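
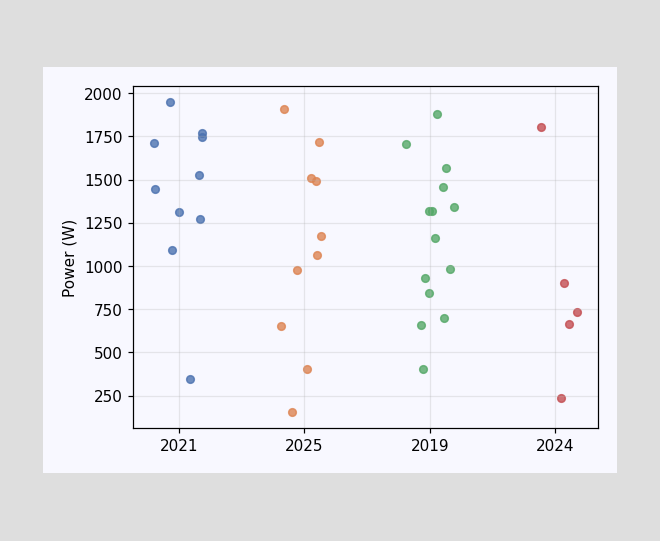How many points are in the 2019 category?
Counting the markers in the 2019 column gives 14.

14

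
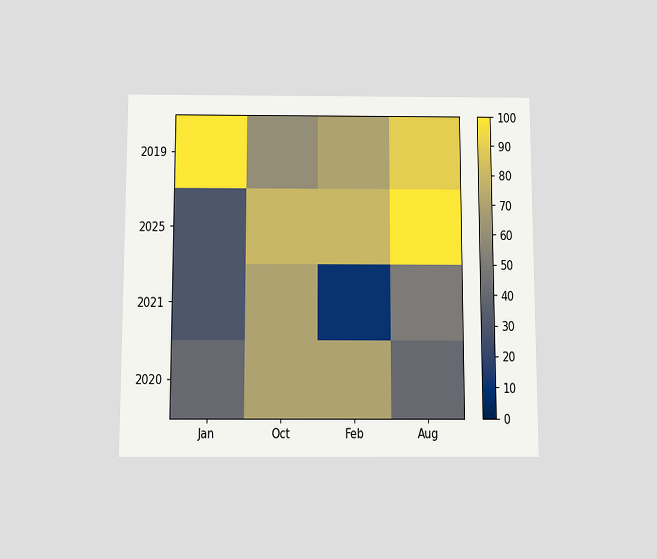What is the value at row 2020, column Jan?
The chart is viewed slightly from below. Matching cell (2020, Jan) against the colorbar gives 40.

40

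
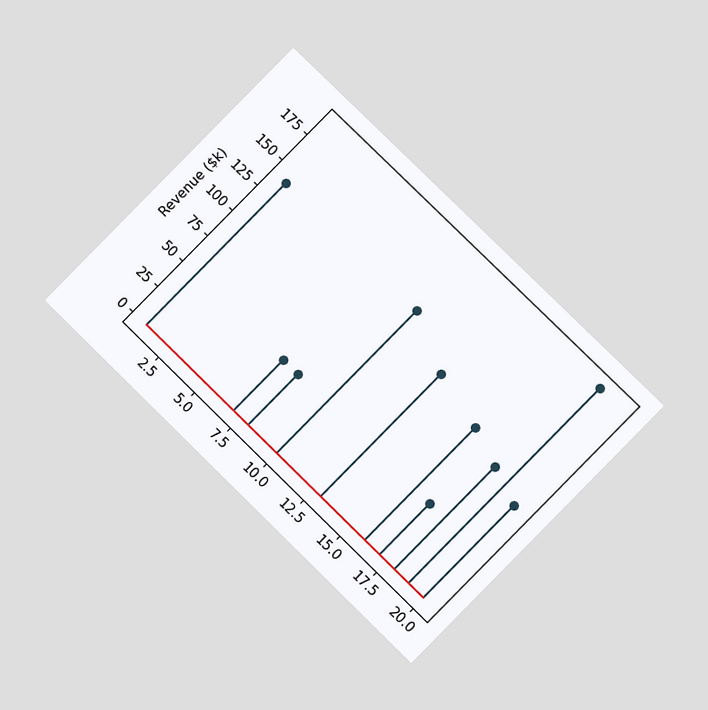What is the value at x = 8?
$50k

The chart is tilted about 44° clockwise and viewed at a slight angle. The stem at x=8 reaches $50k.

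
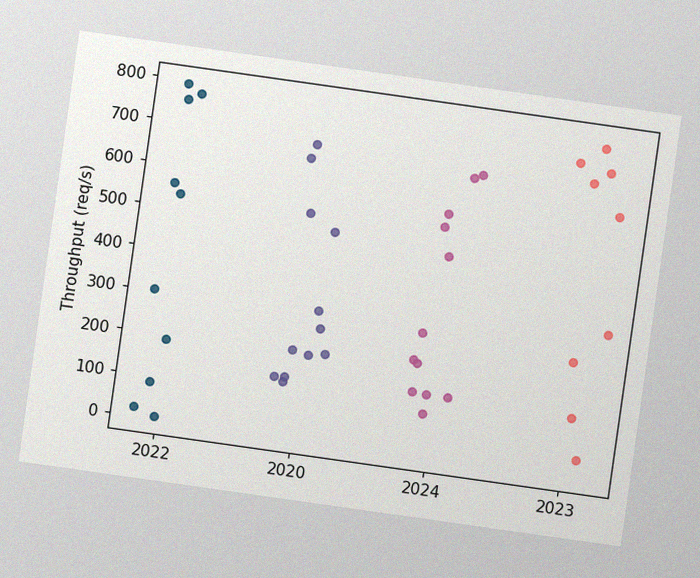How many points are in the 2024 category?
The chart is tilted about 8° clockwise, with some photo noise. Counting the markers in the 2024 column gives 12.

12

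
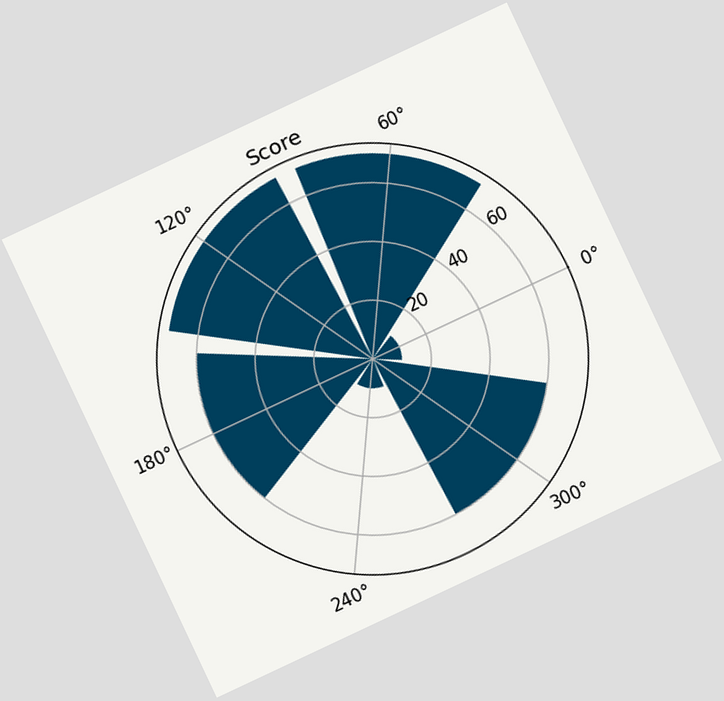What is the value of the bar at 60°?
70

The chart is tilted about 25° counter-clockwise. The bar at 60° reaches 70 on the radial axis.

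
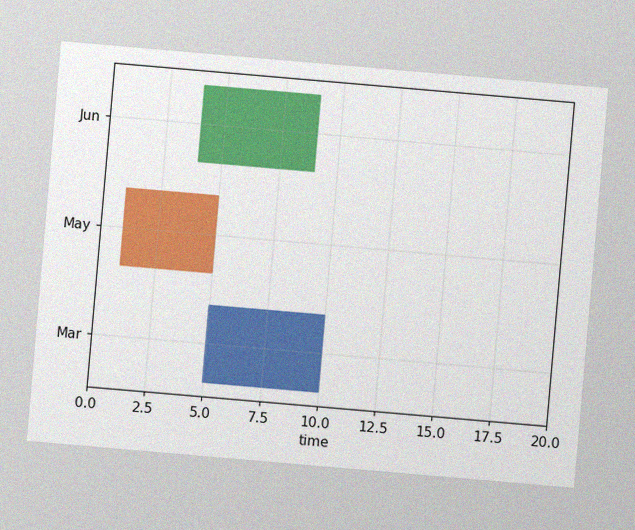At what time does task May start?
The chart is tilted about 5° clockwise, with some photo noise. The May bar begins at t=1.

1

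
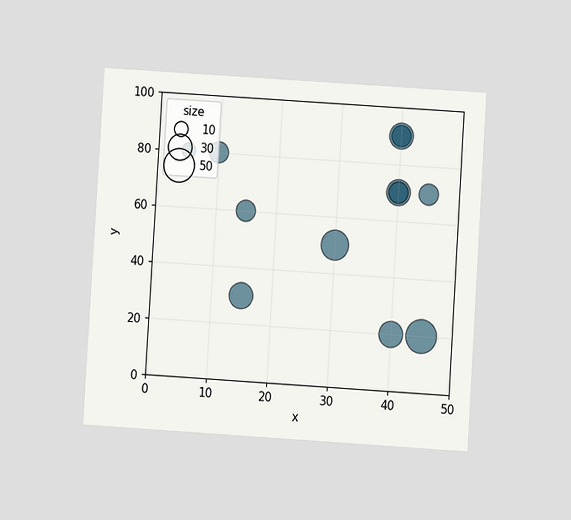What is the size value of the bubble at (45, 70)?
20

The chart is tilted about 4° clockwise and viewed at a slight angle. Matching the bubble at (45, 70) against the size legend gives 20.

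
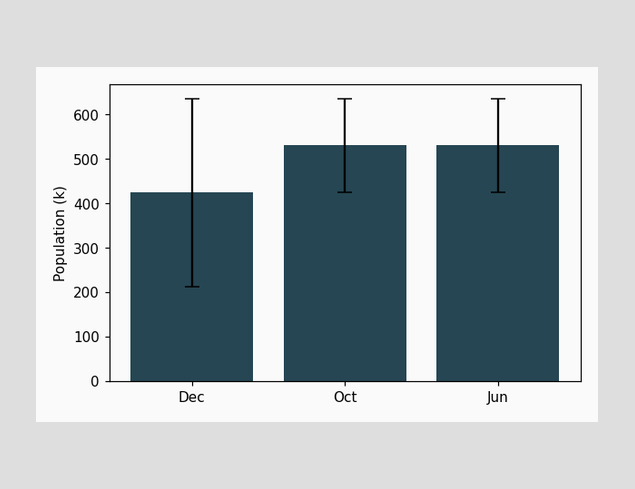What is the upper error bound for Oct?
The Oct bar's upper whisker reaches 636k.

636k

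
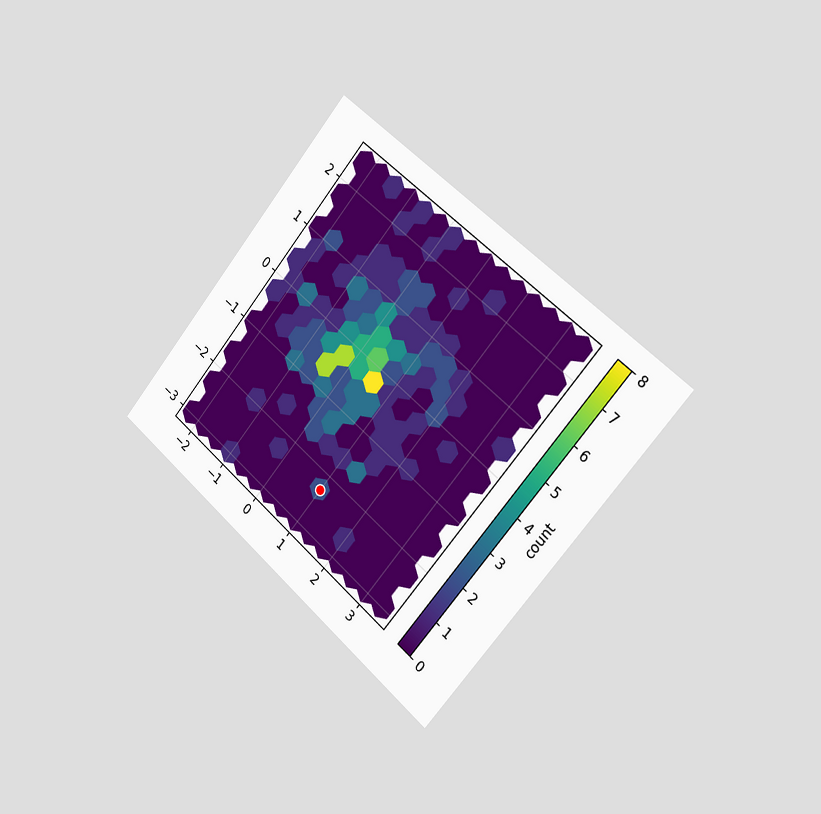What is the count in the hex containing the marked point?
2

The chart is tilted about 40° clockwise and viewed slightly from the right. The marked hex reads 2 on the colorbar.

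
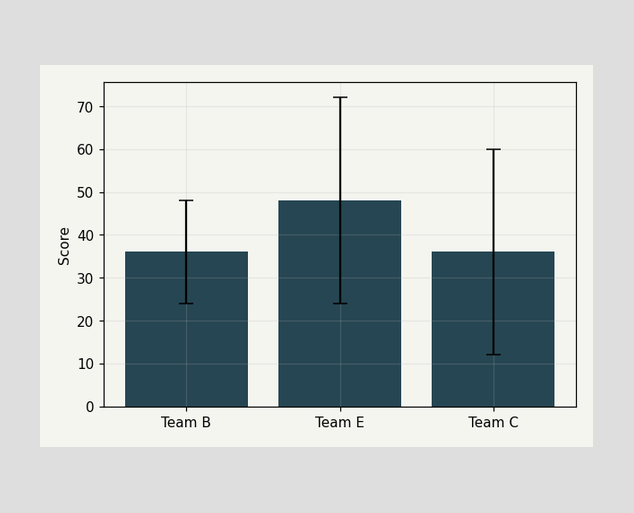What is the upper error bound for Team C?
The Team C bar's upper whisker reaches 60.

60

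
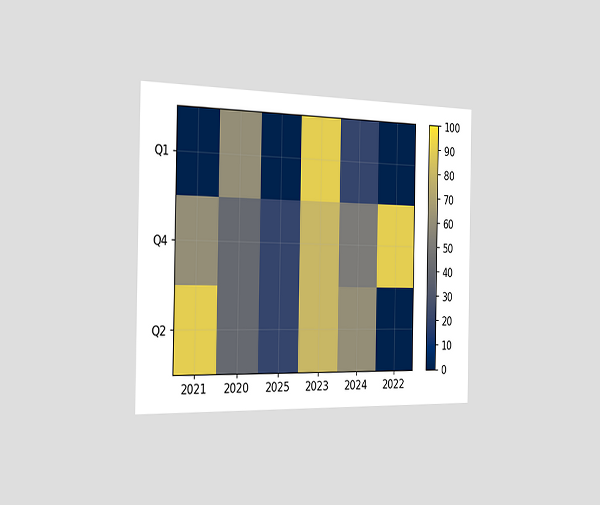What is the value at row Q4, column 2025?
20

The chart is viewed slightly from the left. Matching cell (Q4, 2025) against the colorbar gives 20.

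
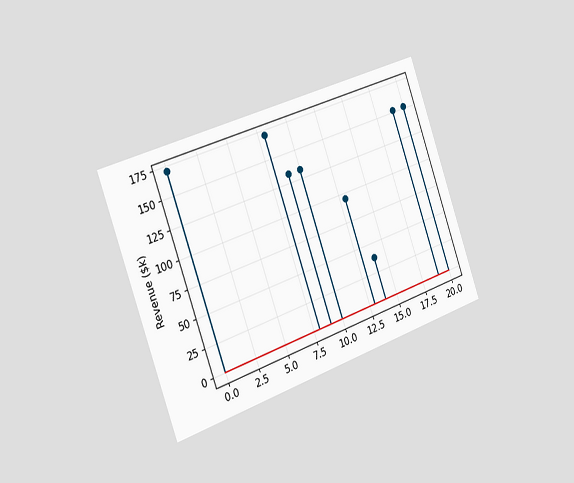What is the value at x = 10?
The chart is tilted about 19° counter-clockwise and viewed slightly from the left. The stem at x=10 reaches $133k.

$133k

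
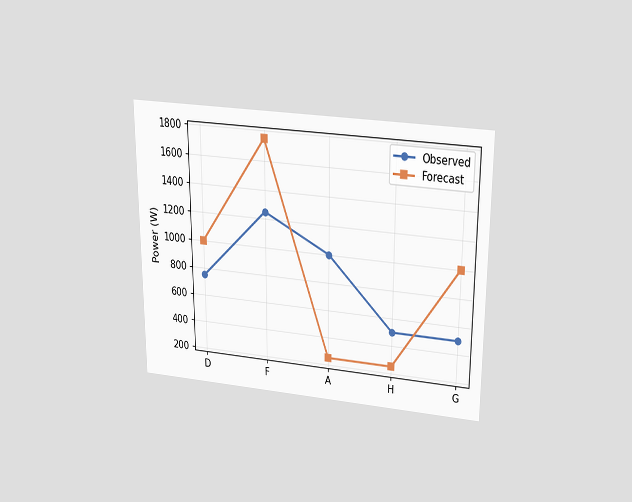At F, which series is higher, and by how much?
The chart is viewed slightly from above. At F, Forecast sits above the other line by 500W.

Forecast, by 500W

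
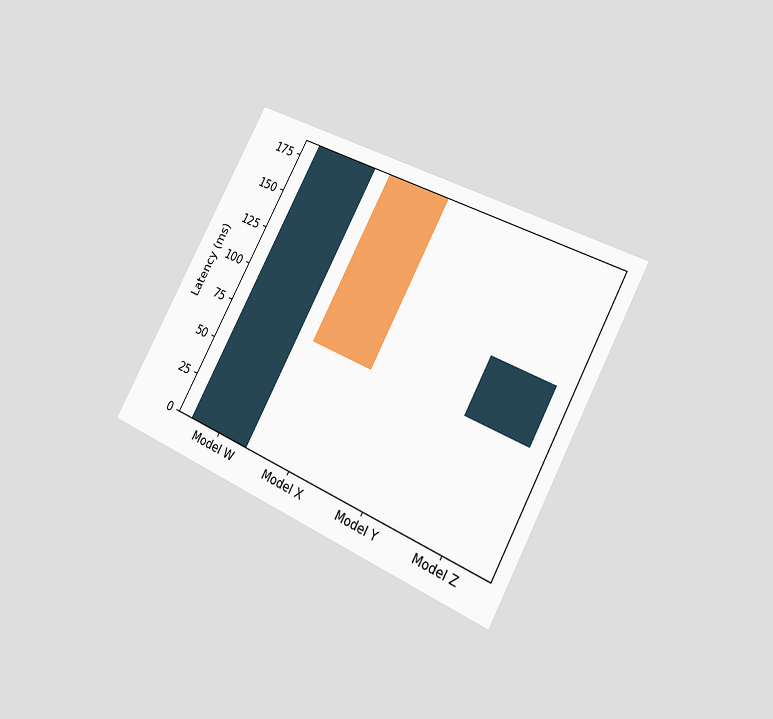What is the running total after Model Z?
111ms

The chart is tilted about 28° clockwise and viewed slightly from the right. After Model Z the running total reaches 111ms.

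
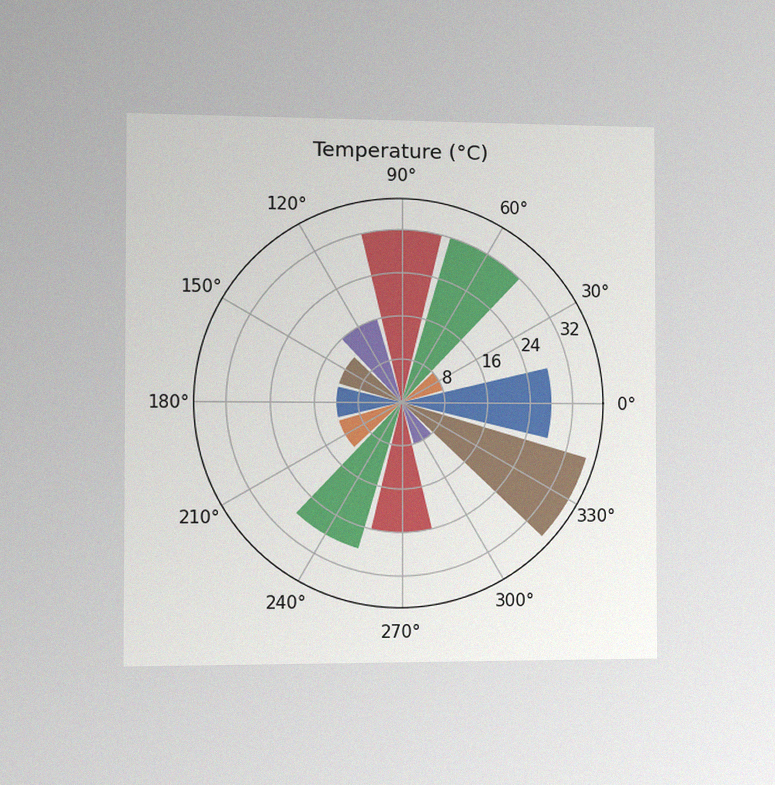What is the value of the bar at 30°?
8°C

The chart is viewed slightly from the left, with some photo noise. The bar at 30° reaches 8°C on the radial axis.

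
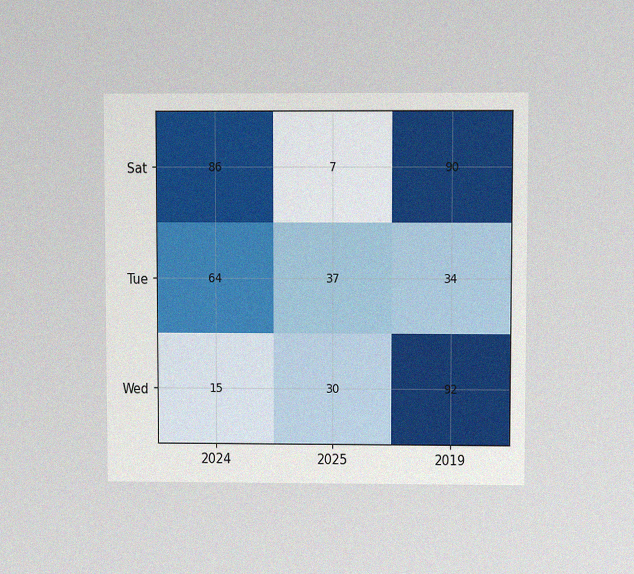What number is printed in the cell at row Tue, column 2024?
64

The chart is viewed at a slight angle, with some photo noise. The (Tue, 2024) cell reads 64.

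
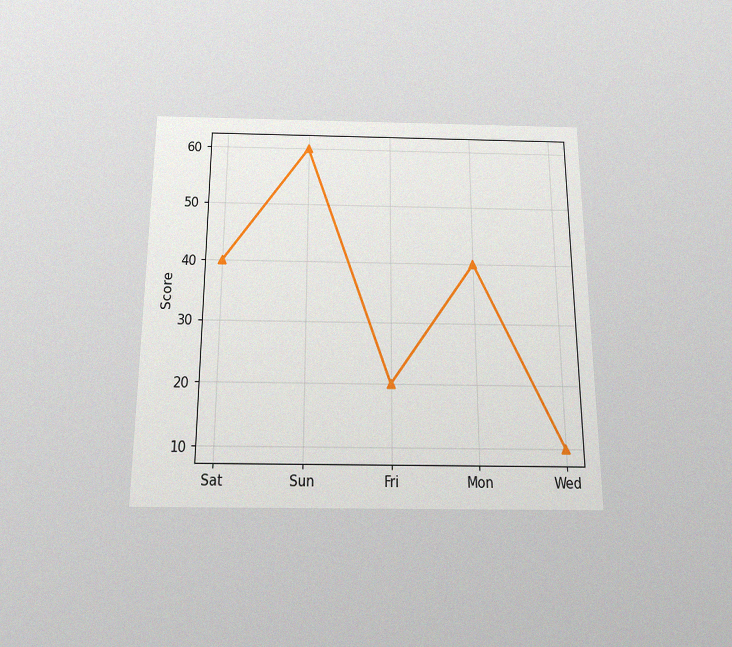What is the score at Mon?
The chart is viewed slightly from below, with some photo noise. At Mon, the line is at 40.

40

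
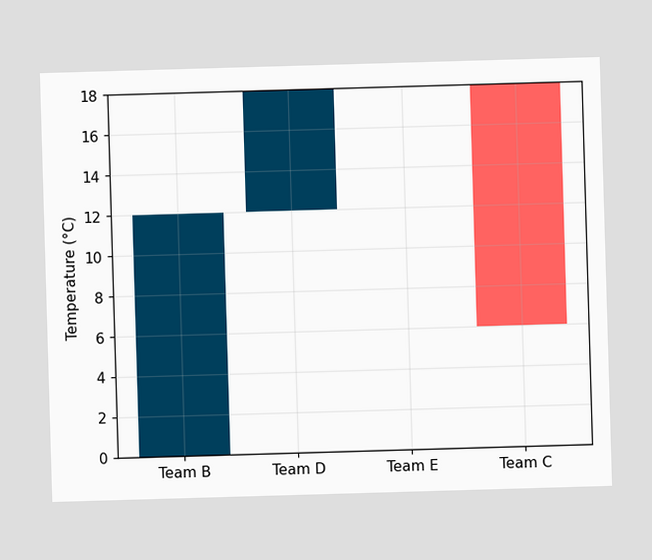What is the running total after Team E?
18°C

After Team E the running total reaches 18°C.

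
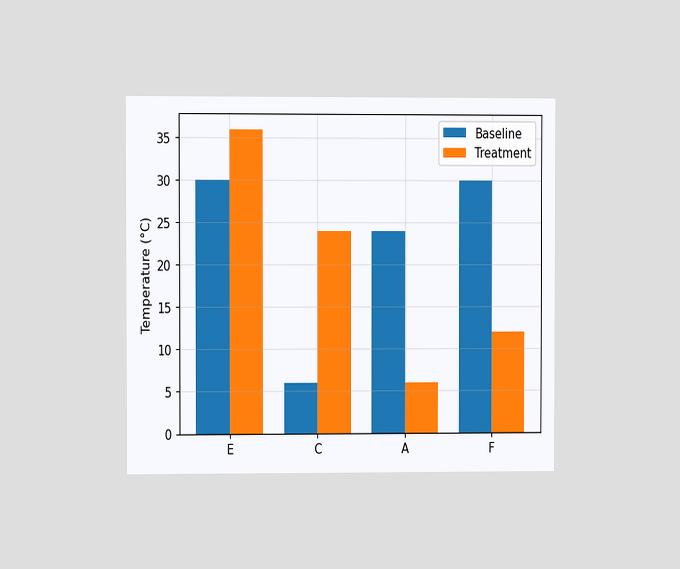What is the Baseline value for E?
The chart is viewed at a slight angle. The Baseline bar at E reaches 30°C on the y-axis.

30°C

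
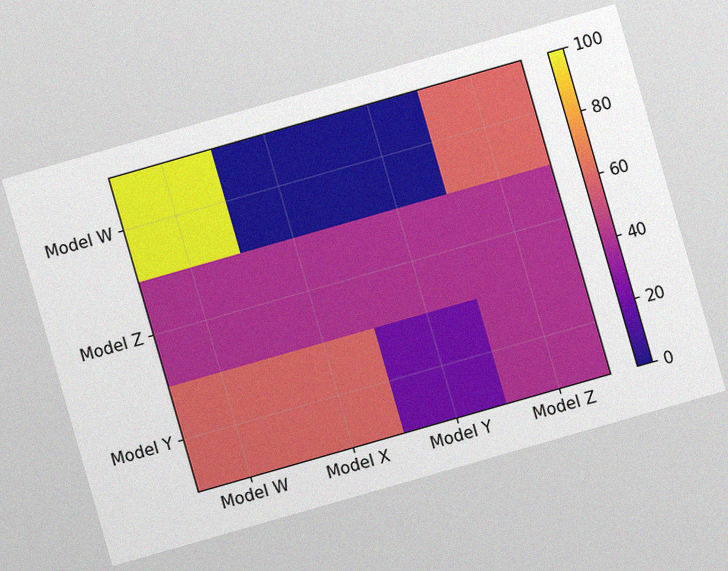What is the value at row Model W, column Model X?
0

The chart is tilted about 16° counter-clockwise, with some photo noise. Matching cell (Model W, Model X) against the colorbar gives 0.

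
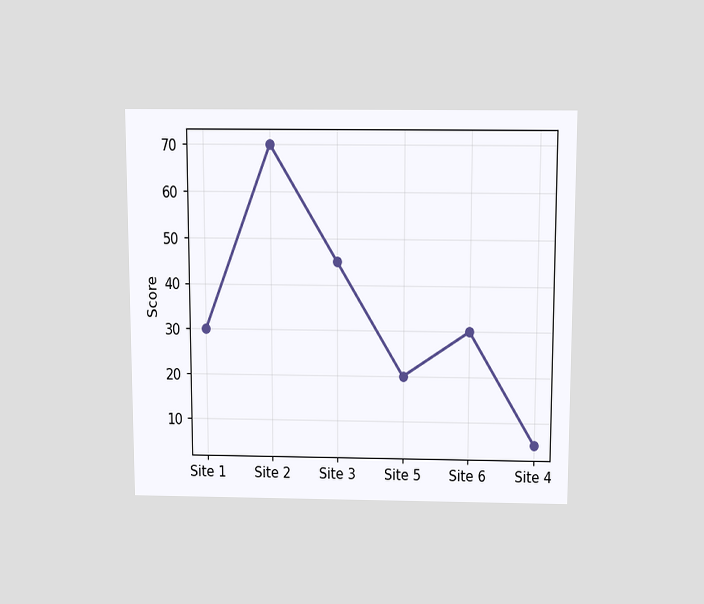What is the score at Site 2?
70

The chart is viewed slightly from above. At Site 2, the line is at 70.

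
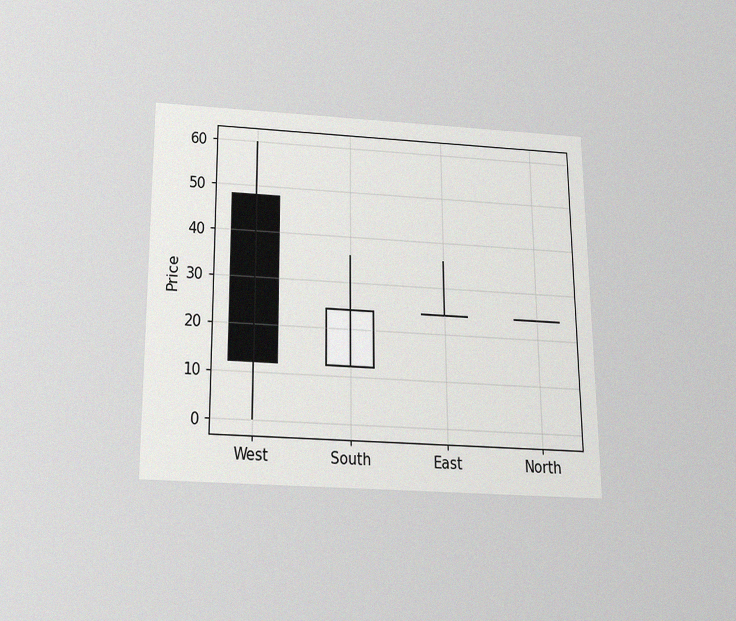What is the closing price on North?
24

The chart is viewed slightly from below, with some photo noise. The North candle closes at 24.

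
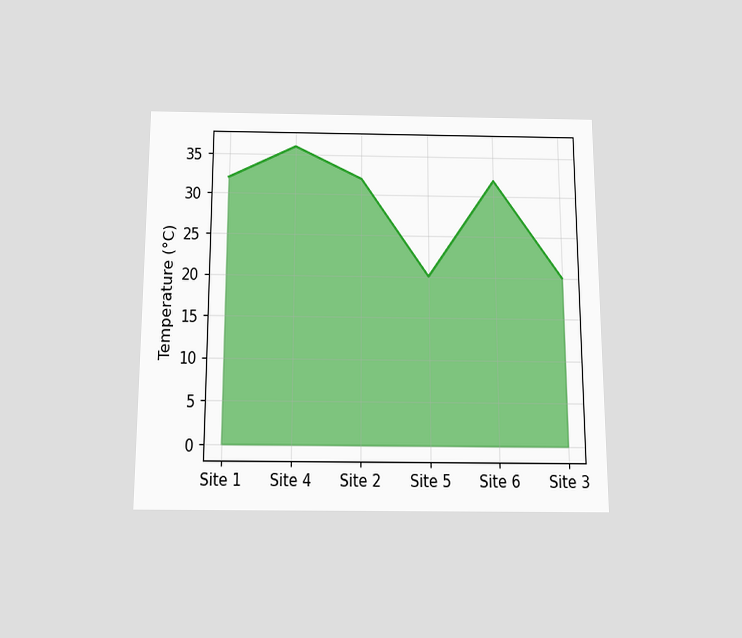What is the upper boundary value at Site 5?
20°C

The chart is viewed slightly from below. At Site 5 the upper boundary is at 20°C.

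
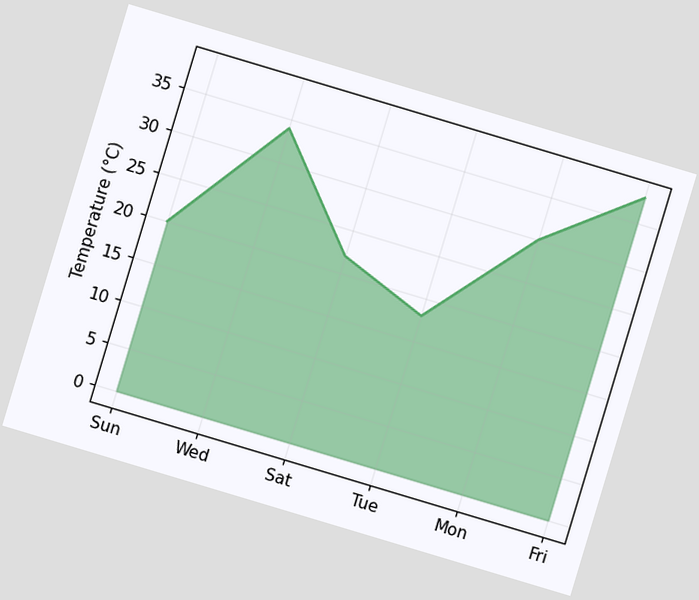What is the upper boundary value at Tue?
The chart is tilted about 17° clockwise. At Tue the upper boundary is at 18°C.

18°C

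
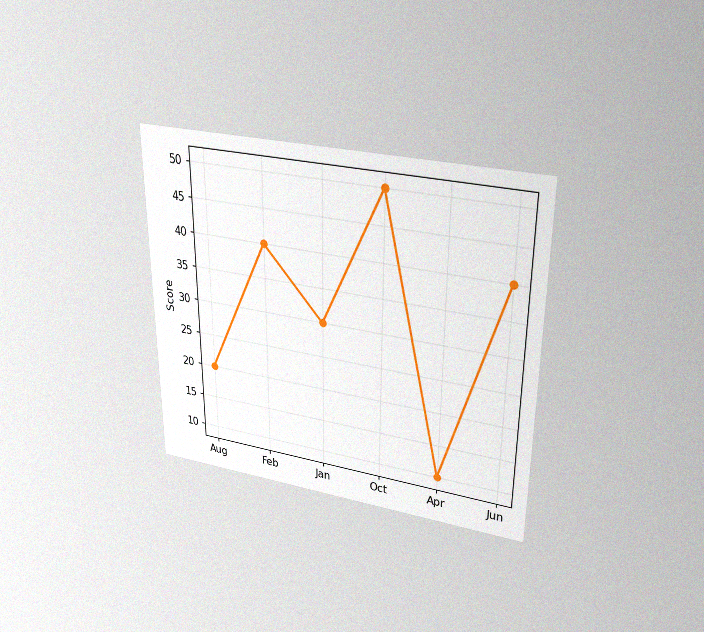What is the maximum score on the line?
The chart is viewed slightly from above, with some photo noise. The highest point is at Oct, and reading across to the y-axis gives 50.

50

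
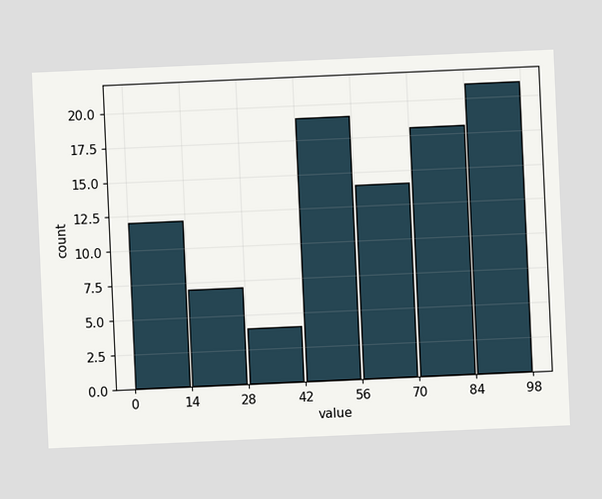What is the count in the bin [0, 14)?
12

The chart is tilted about 3° counter-clockwise. The [0, 14) bin has height 12.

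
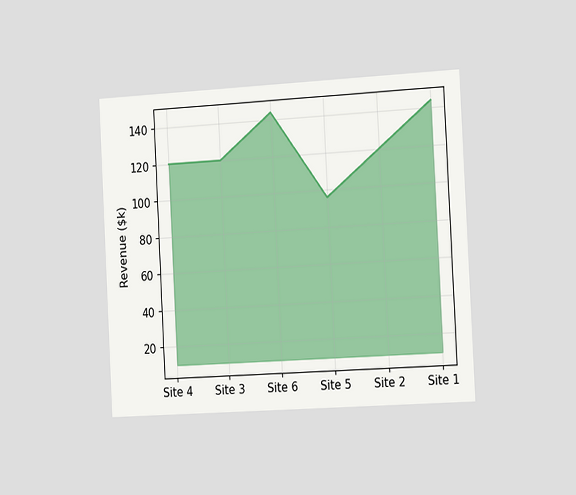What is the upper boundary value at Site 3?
$120k

The chart is tilted about 3° counter-clockwise and viewed slightly from the right. At Site 3 the upper boundary is at $120k.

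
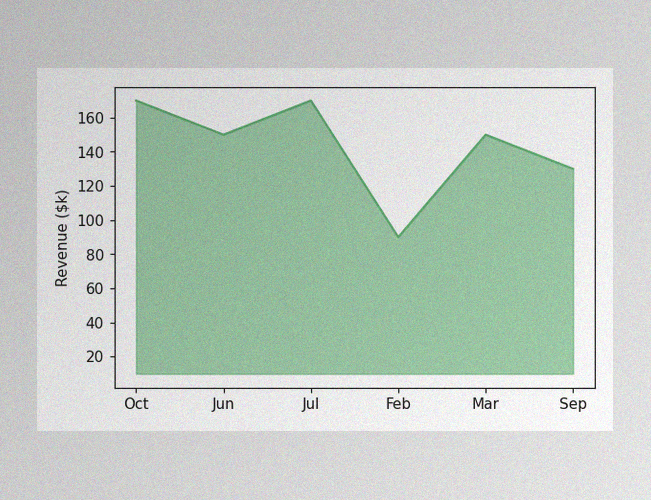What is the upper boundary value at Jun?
$150k

The image has some photo noise and uneven lighting. At Jun the upper boundary is at $150k.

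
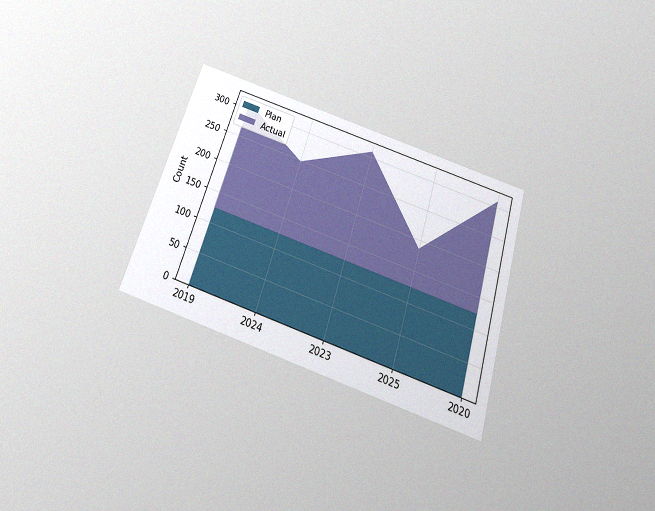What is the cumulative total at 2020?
The chart is tilted about 17° clockwise and viewed slightly from below, with some photo noise. The stacked total at 2020 reaches 310.

310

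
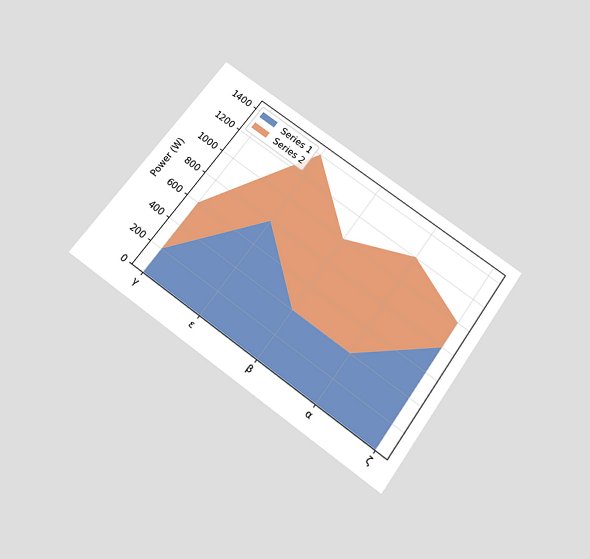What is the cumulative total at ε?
1400W

The chart is tilted about 36° clockwise and viewed slightly from below. The stacked total at ε reaches 1400W.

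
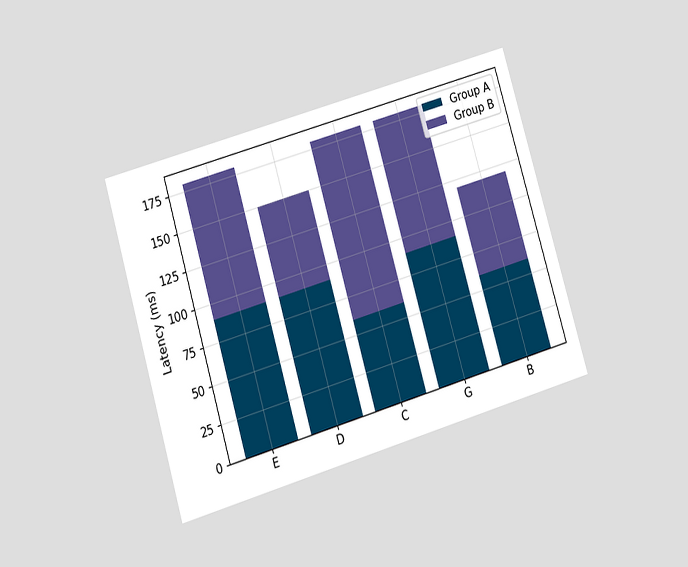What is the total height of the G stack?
The chart is tilted about 16° counter-clockwise and viewed at a slight angle. The G stack's top reaches 180ms on the y-axis.

180ms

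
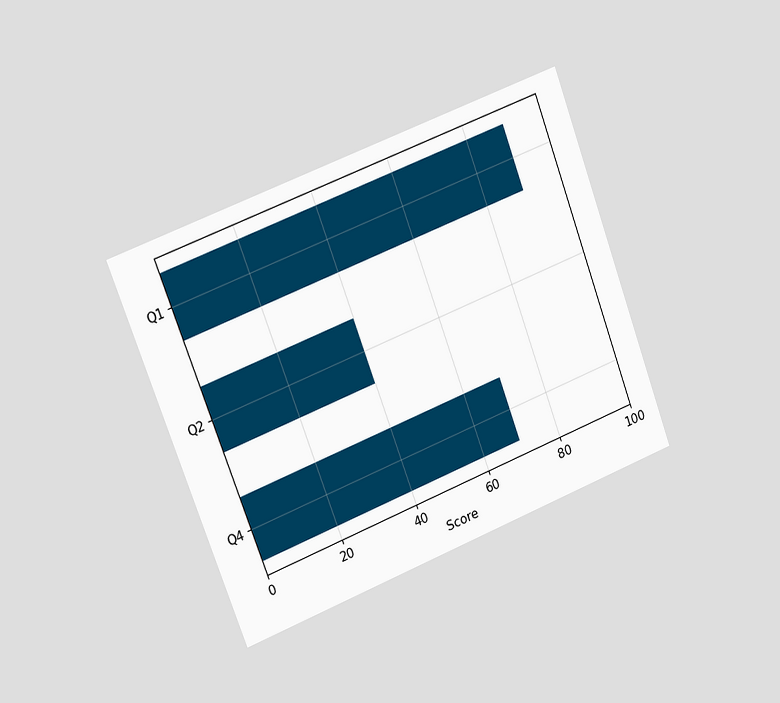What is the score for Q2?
The chart is tilted about 20° counter-clockwise and viewed slightly from the left. Reading along the chart's x-axis, the Q2 bar reaches 40.

40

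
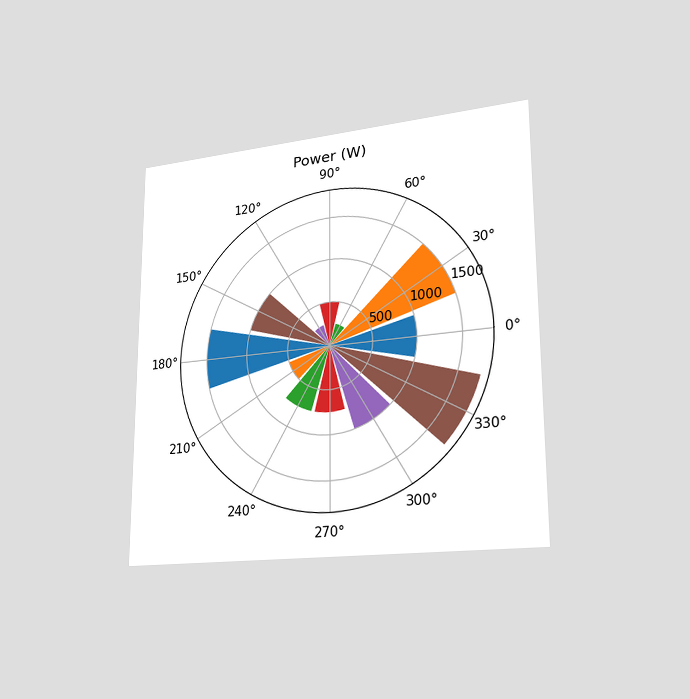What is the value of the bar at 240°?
750W

The chart is viewed slightly from the right. The bar at 240° reaches 750W on the radial axis.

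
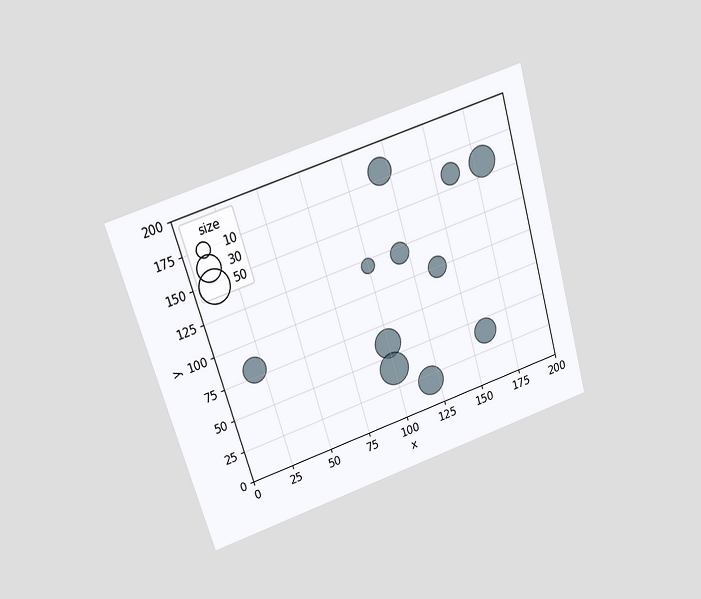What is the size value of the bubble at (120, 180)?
30

The chart is tilted about 17° counter-clockwise and viewed slightly from above. Matching the bubble at (120, 180) against the size legend gives 30.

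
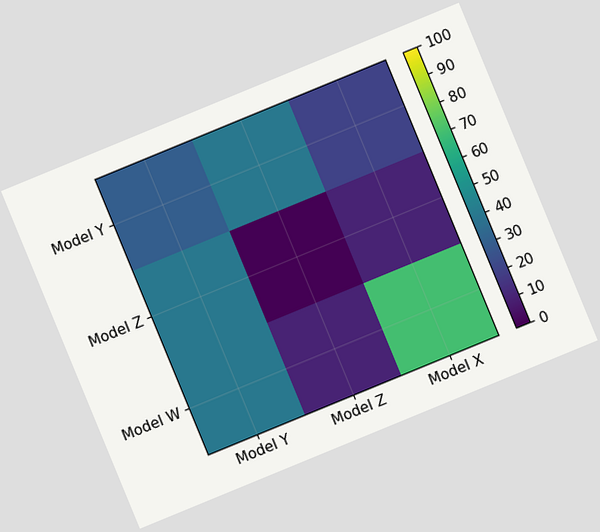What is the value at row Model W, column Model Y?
The chart is tilted about 22° counter-clockwise. Matching cell (Model W, Model Y) against the colorbar gives 40.

40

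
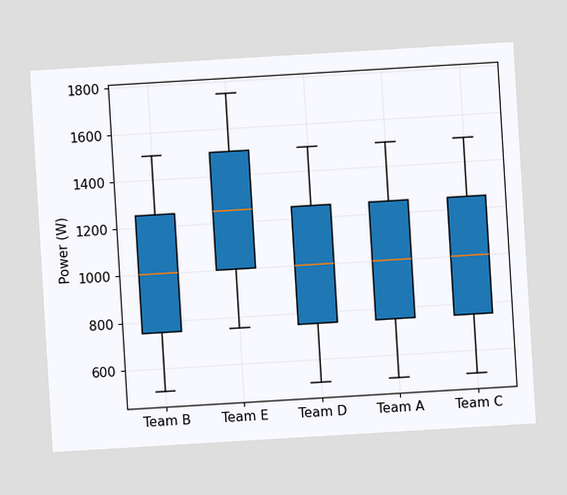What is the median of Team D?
1000W

The chart is tilted about 3° counter-clockwise. The median line in the Team D box sits at 1000W.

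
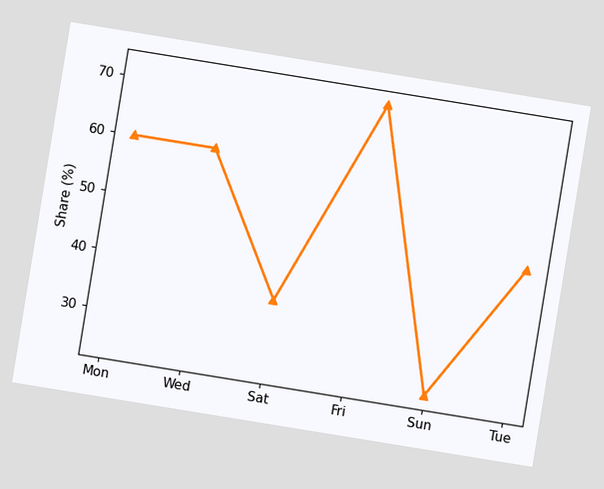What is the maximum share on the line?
72%

The chart is tilted about 9° clockwise. The highest point is at Fri, and reading across to the y-axis gives 72%.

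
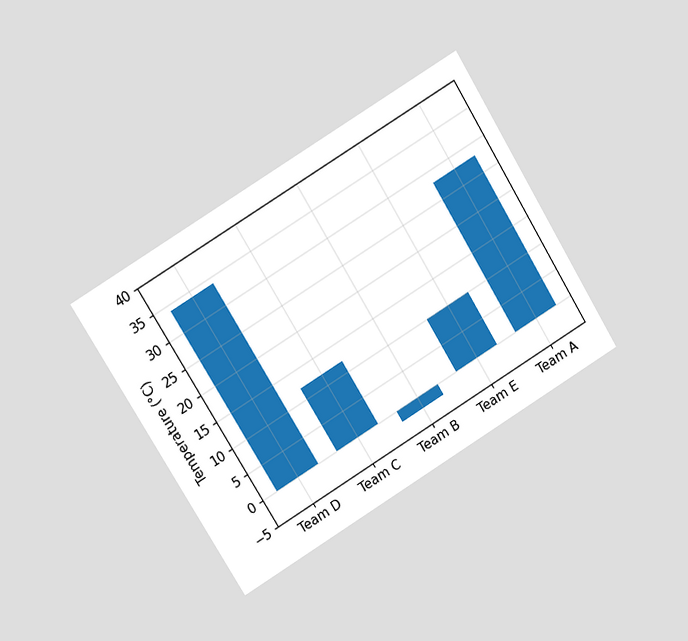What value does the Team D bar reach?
The chart is tilted about 31° counter-clockwise and viewed at a slight angle. Reading along the chart's y-axis, the Team D bar reaches 34°C.

34°C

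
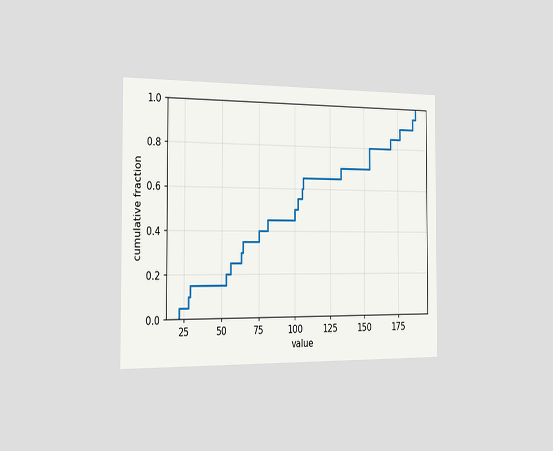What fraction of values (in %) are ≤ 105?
The chart is viewed slightly from the left. At x=105 the ECDF step is at 60%.

60%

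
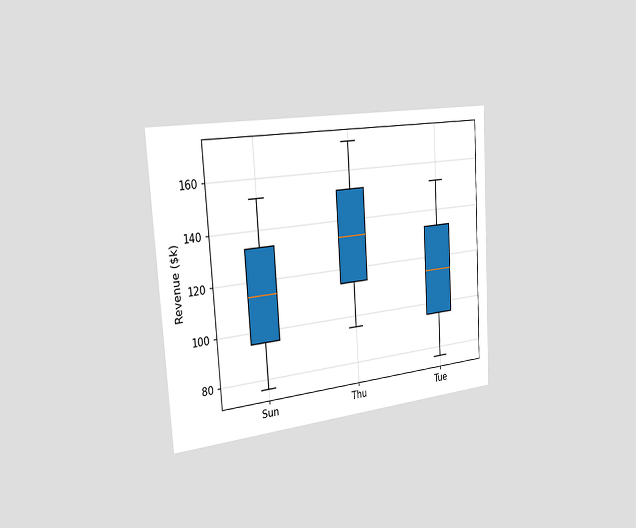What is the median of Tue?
$114k

The chart is tilted about 4° counter-clockwise and viewed slightly from the left. The median line in the Tue box sits at $114k.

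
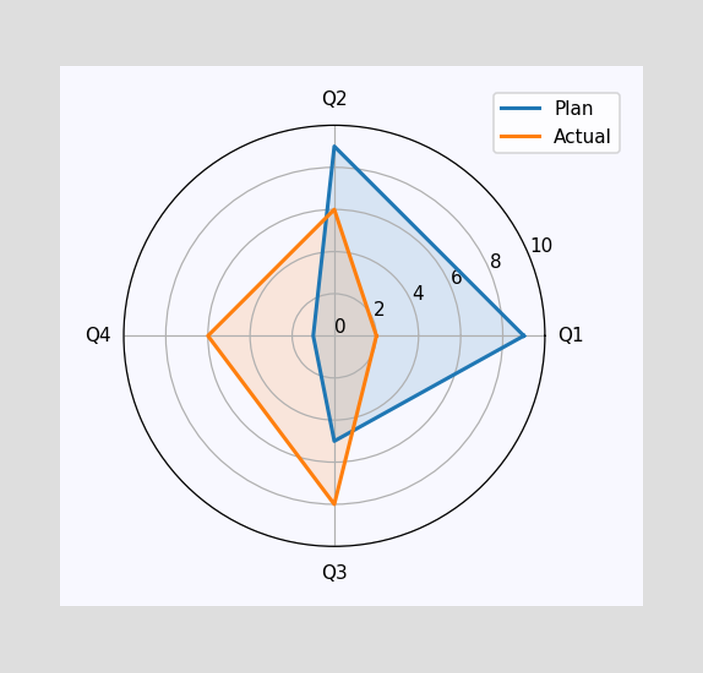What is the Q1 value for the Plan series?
9

On the Q1 axis, Plan reaches 9.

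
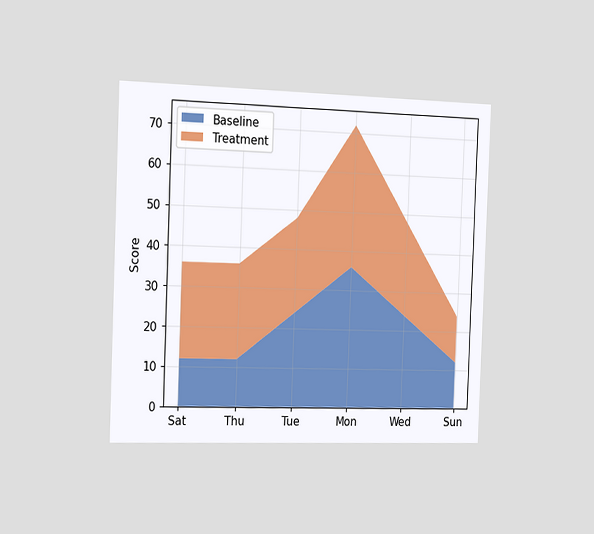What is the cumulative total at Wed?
The chart is tilted about 2° clockwise and viewed slightly from the left. The stacked total at Wed reaches 48.

48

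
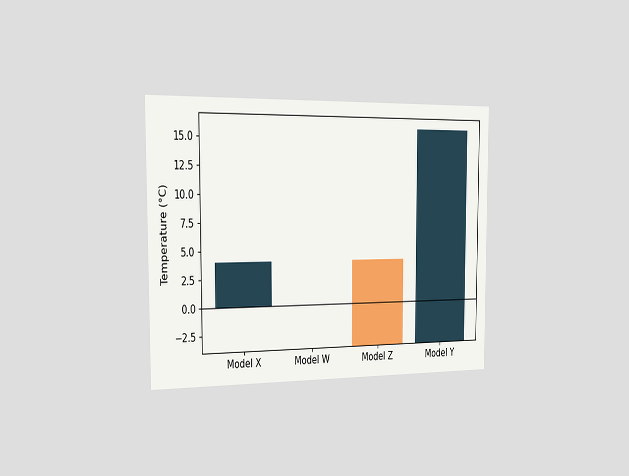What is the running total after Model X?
The chart is viewed slightly from the left. After Model X the running total reaches 4°C.

4°C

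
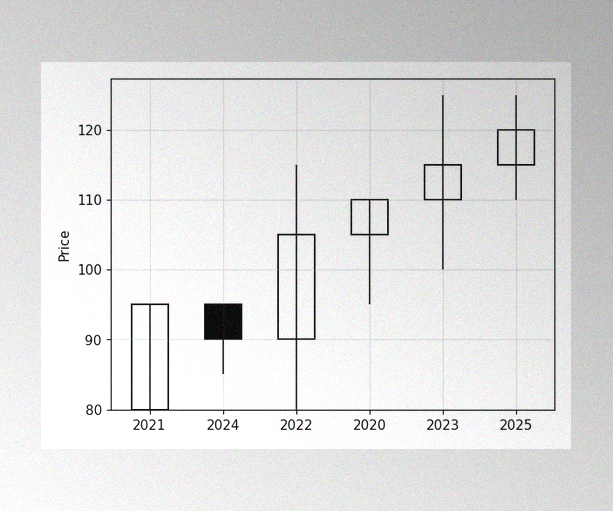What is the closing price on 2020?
The image has some photo noise and uneven lighting. The 2020 candle closes at 110.

110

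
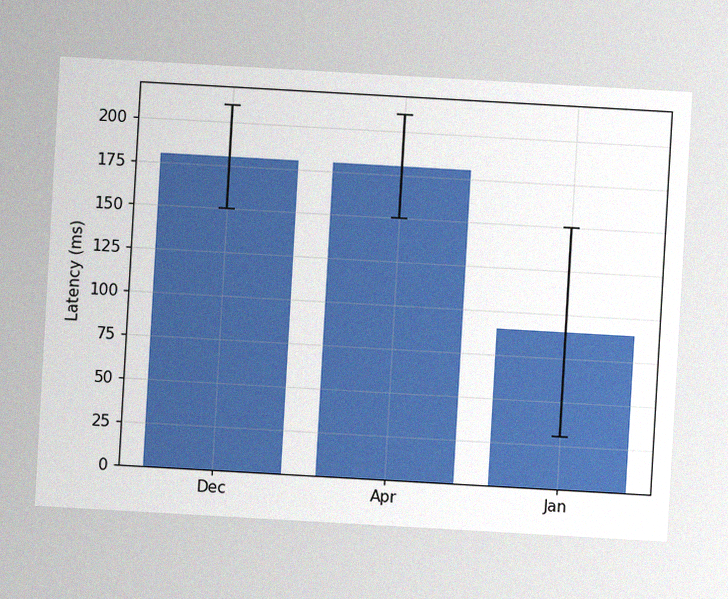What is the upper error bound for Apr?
The chart is tilted about 3° clockwise, with some photo noise. The Apr bar's upper whisker reaches 210ms.

210ms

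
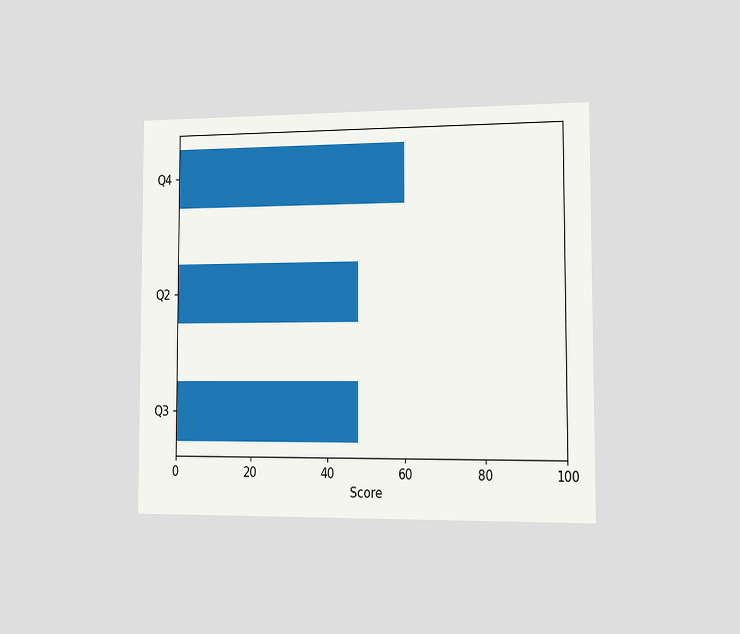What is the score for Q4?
60

The chart is viewed slightly from the right. Reading along the chart's x-axis, the Q4 bar reaches 60.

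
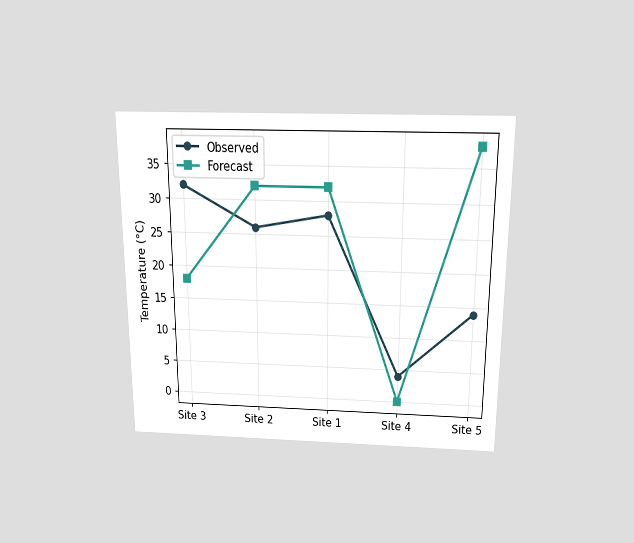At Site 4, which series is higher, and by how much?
Observed, by 4°C

The chart is viewed slightly from above. At Site 4, Observed sits above the other line by 4°C.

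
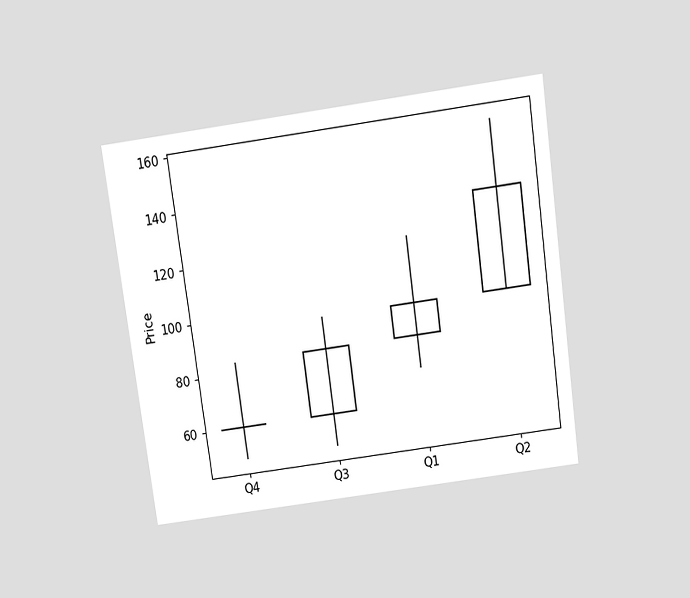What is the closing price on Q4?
The chart is tilted about 8° counter-clockwise and viewed slightly from above. The Q4 candle closes at 60.

60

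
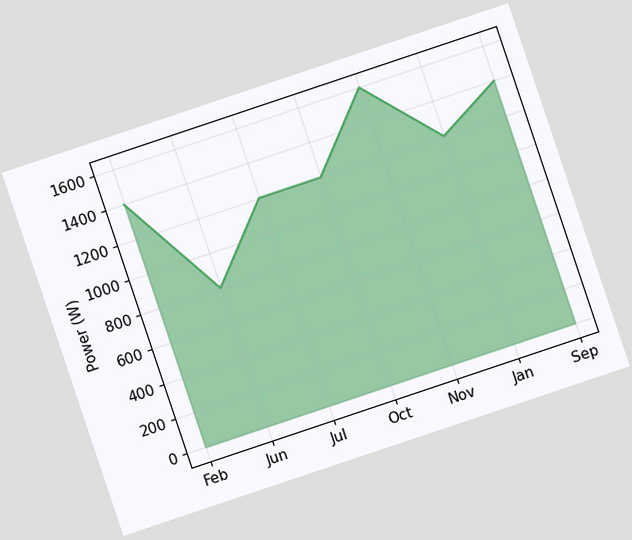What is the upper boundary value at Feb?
1400W

The chart is tilted about 19° counter-clockwise. At Feb the upper boundary is at 1400W.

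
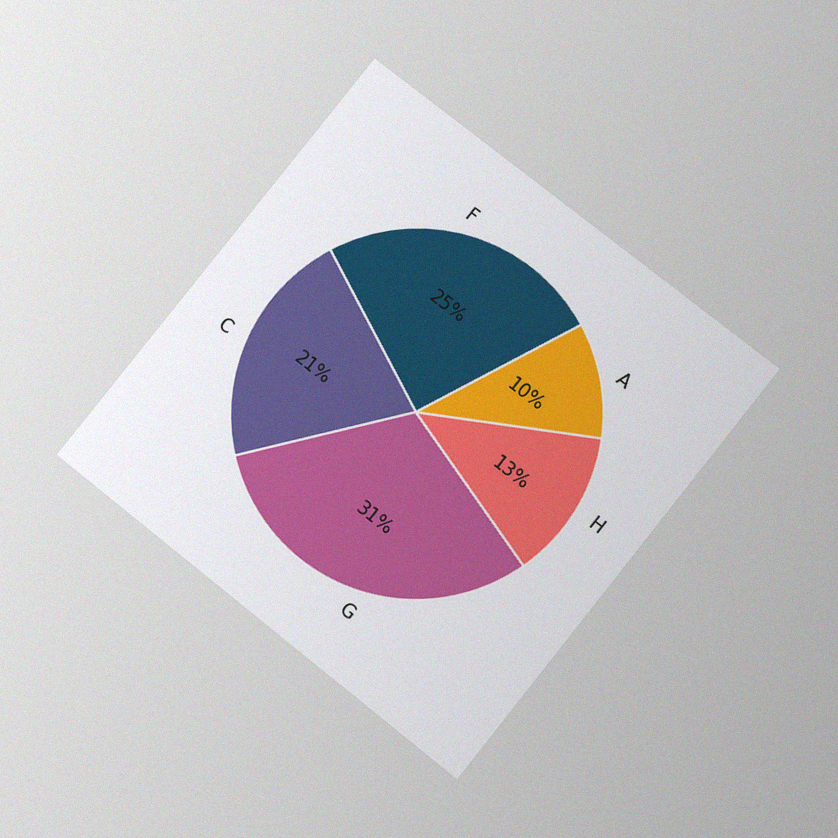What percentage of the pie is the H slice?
The chart is tilted about 39° clockwise and viewed at a slight angle, with some photo noise. The H slice takes up 13% of the pie.

13%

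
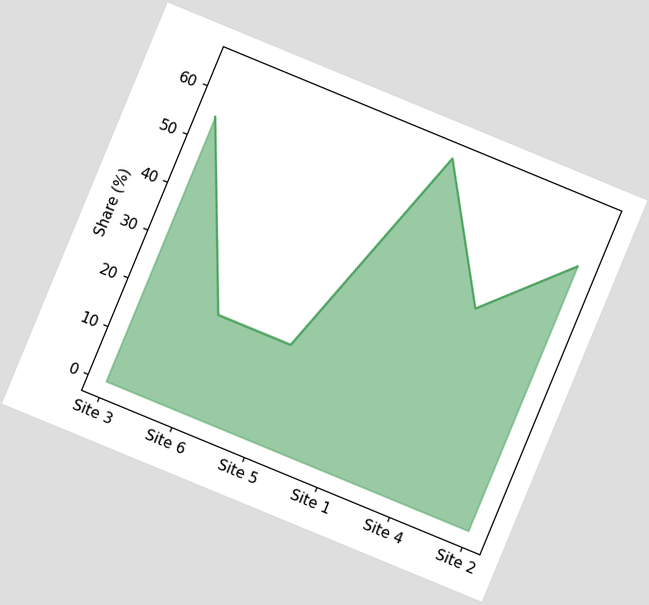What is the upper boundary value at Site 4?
The chart is tilted about 22° clockwise. At Site 4 the upper boundary is at 40%.

40%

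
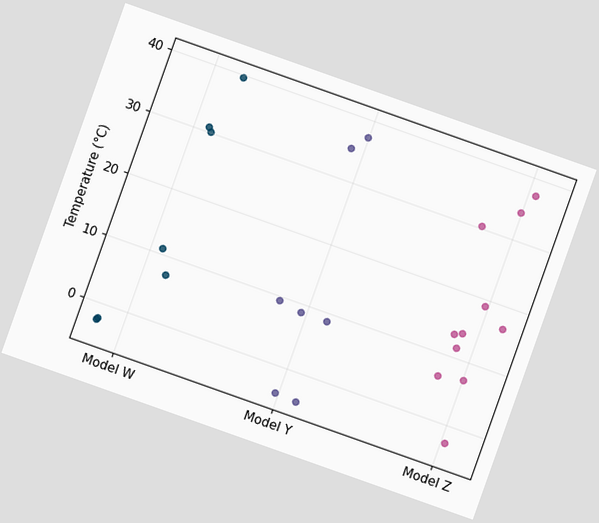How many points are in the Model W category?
The chart is tilted about 20° clockwise. Counting the markers in the Model W column gives 7.

7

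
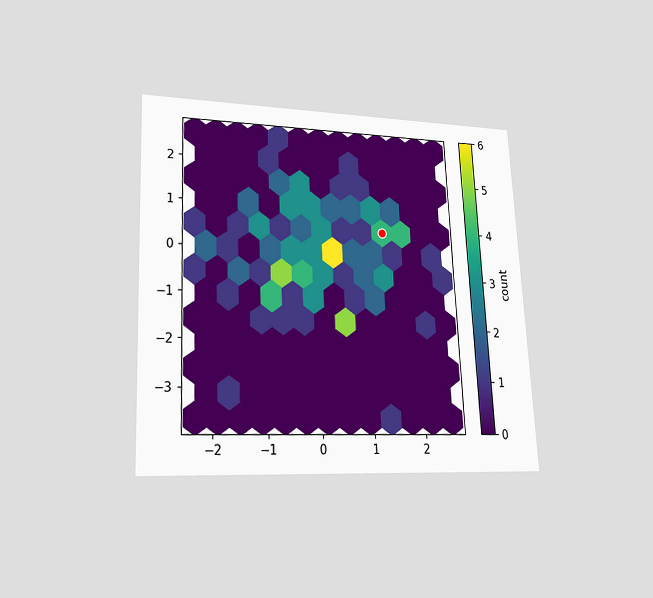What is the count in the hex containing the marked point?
The chart is tilted about 3° counter-clockwise and viewed at a slight angle. The marked hex reads 4 on the colorbar.

4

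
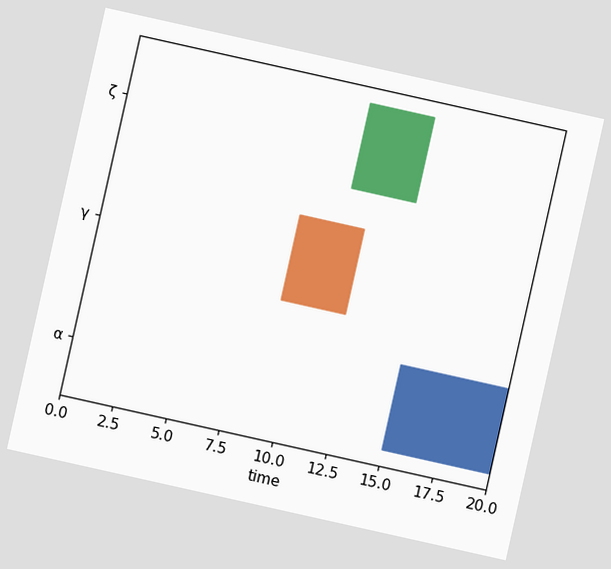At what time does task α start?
The chart is tilted about 13° clockwise. The α bar begins at t=15.

15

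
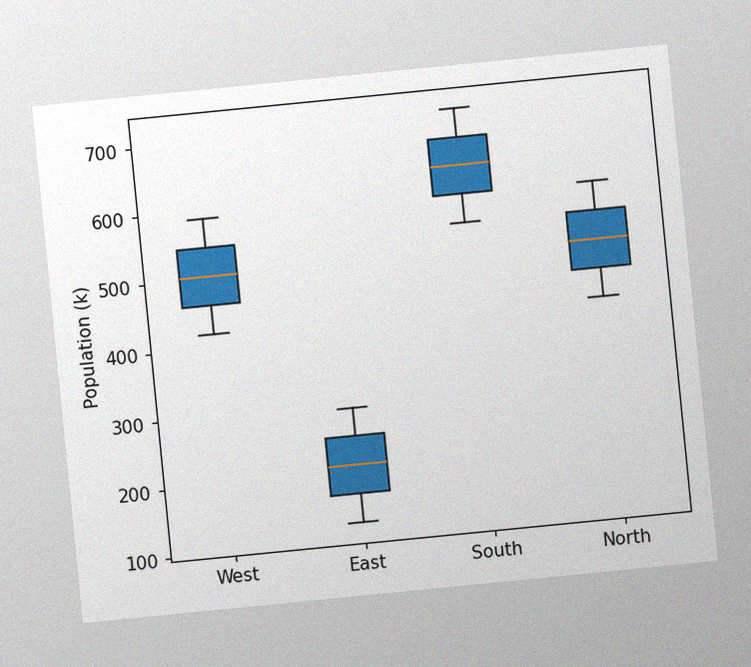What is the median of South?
630k

The chart is tilted about 6° counter-clockwise, with some photo noise. The median line in the South box sits at 630k.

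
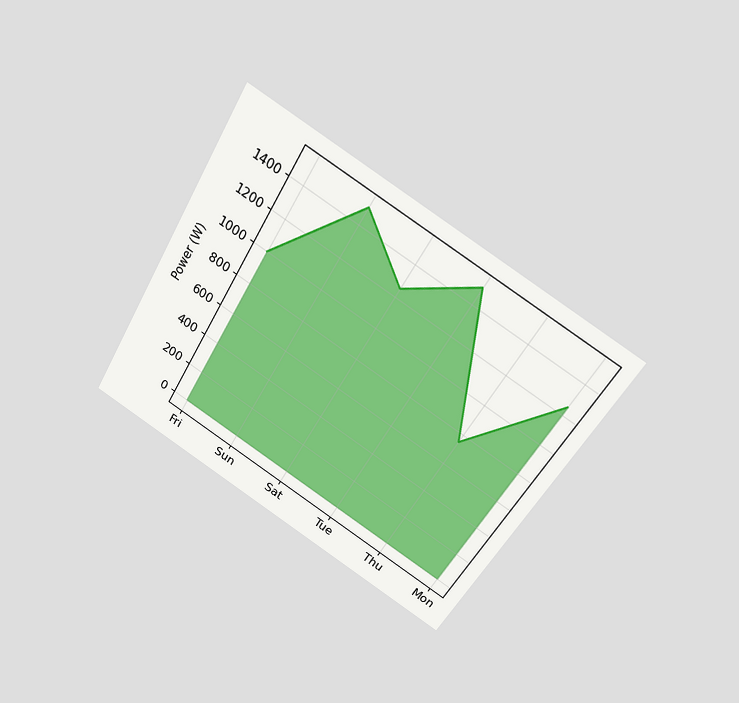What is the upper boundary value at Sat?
1250W

The chart is tilted about 31° clockwise and viewed slightly from above. At Sat the upper boundary is at 1250W.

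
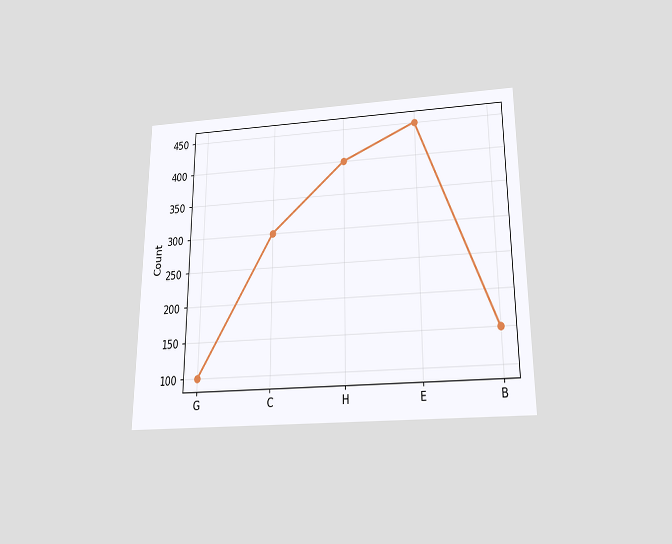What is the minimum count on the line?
100

The chart is viewed slightly from below. The lowest point is at G, and reading across to the y-axis gives 100.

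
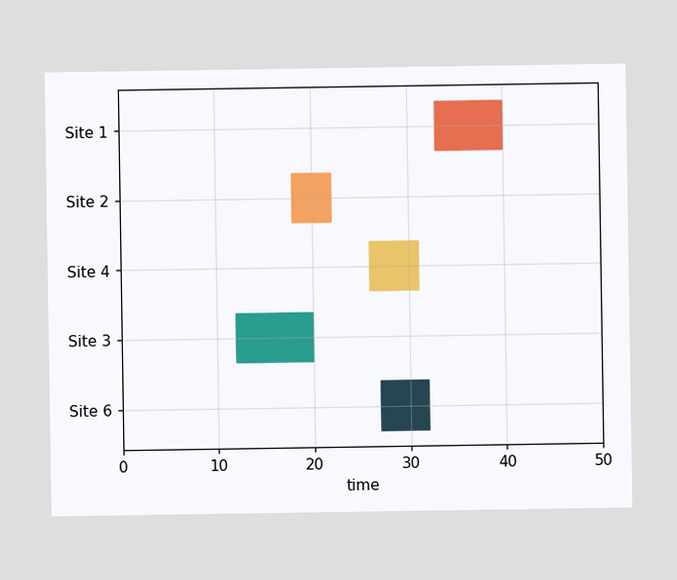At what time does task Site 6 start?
The Site 6 bar begins at t=27.

27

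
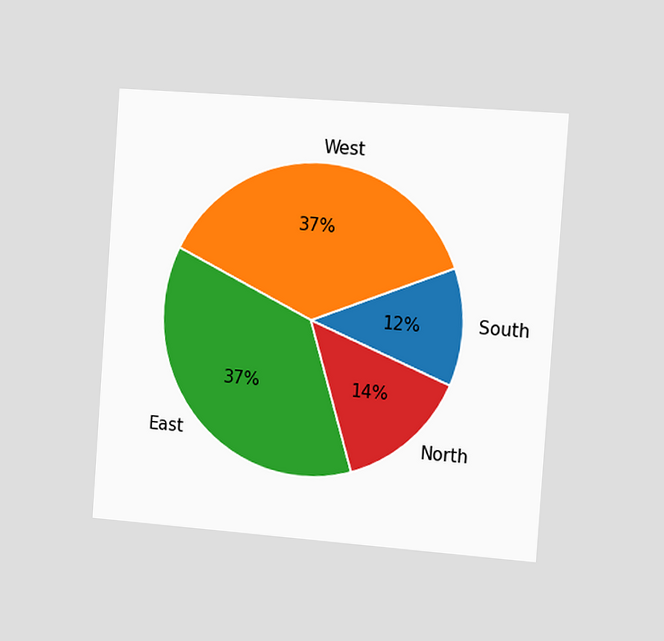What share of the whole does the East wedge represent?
37%

The chart is tilted about 4° clockwise and viewed slightly from the right. The East slice takes up 37% of the pie.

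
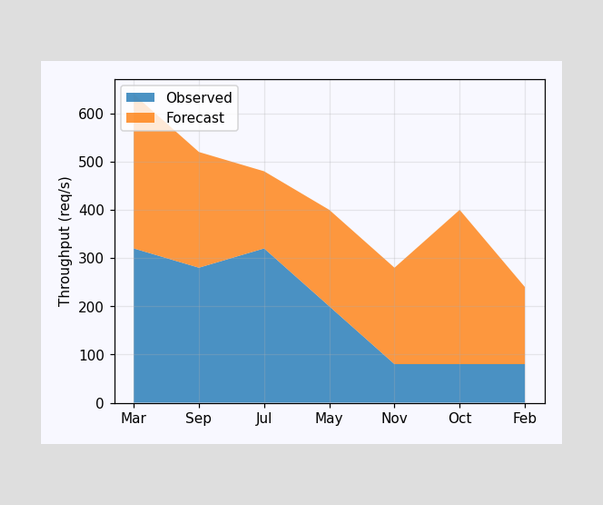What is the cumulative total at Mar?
The stacked total at Mar reaches 640req/s.

640req/s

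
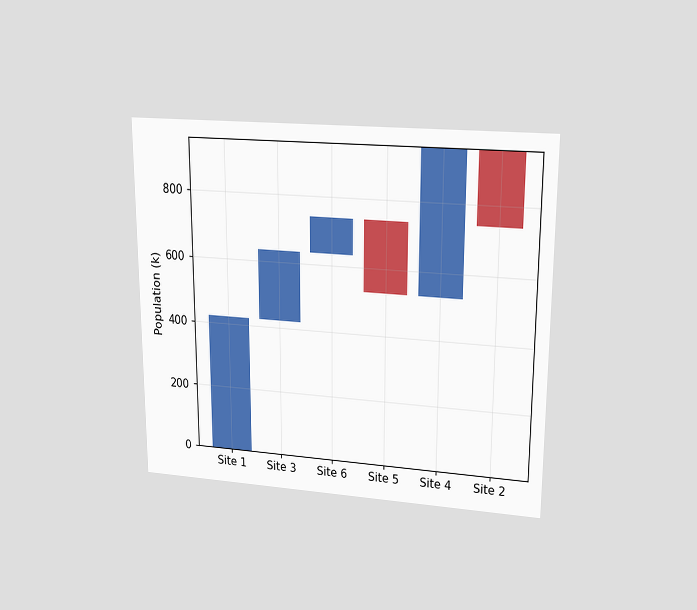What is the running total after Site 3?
636k

The chart is viewed at a slight angle. After Site 3 the running total reaches 636k.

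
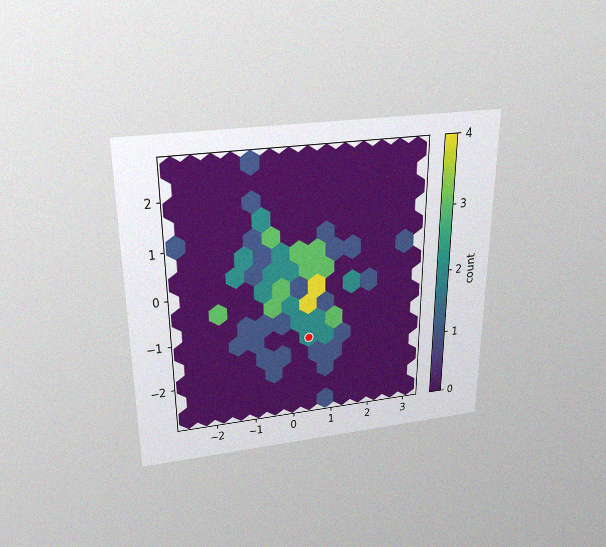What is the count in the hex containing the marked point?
The chart is viewed slightly from above, with some photo noise. The marked hex reads 2 on the colorbar.

2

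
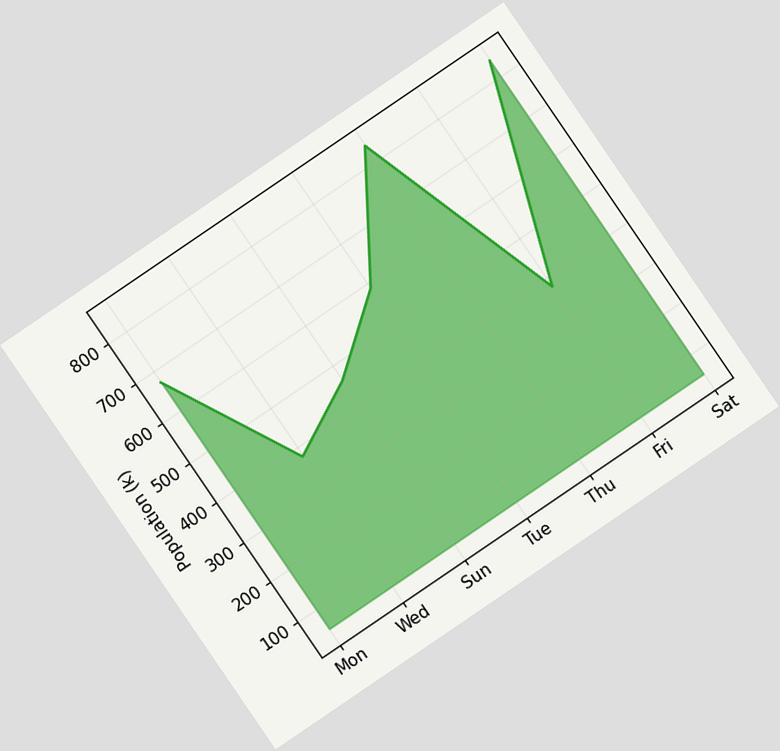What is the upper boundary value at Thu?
840k

The chart is tilted about 34° counter-clockwise. At Thu the upper boundary is at 840k.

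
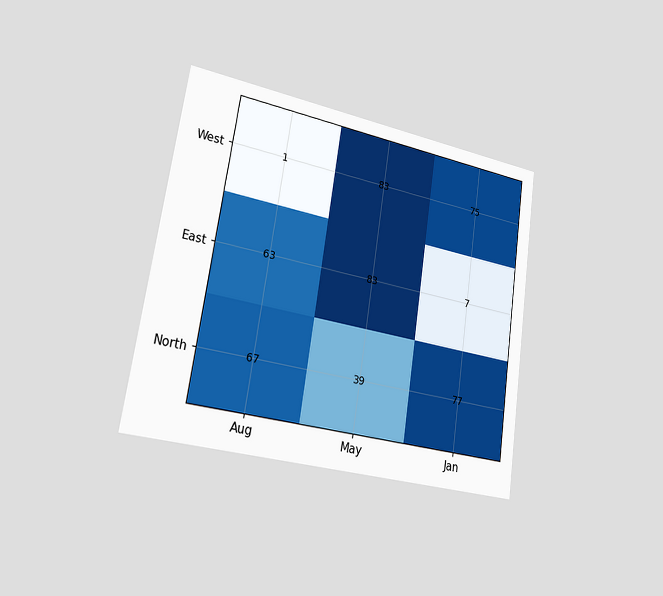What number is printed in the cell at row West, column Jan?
75

The chart is tilted about 9° clockwise and viewed slightly from the left. The (West, Jan) cell reads 75.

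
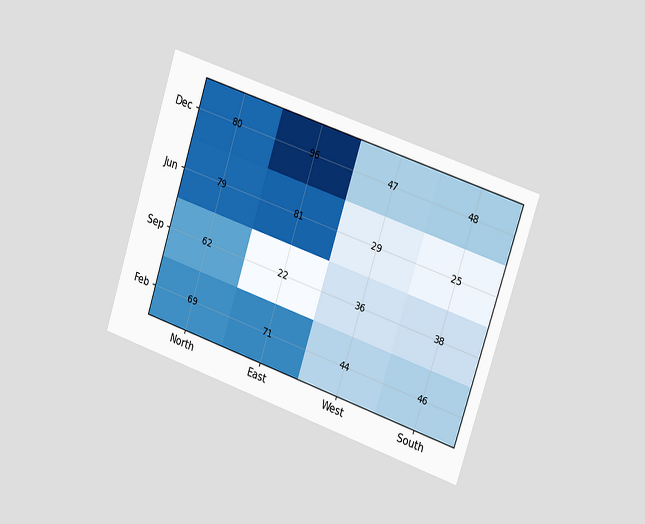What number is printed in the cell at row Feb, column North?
69

The chart is tilted about 18° clockwise and viewed slightly from the right. The (Feb, North) cell reads 69.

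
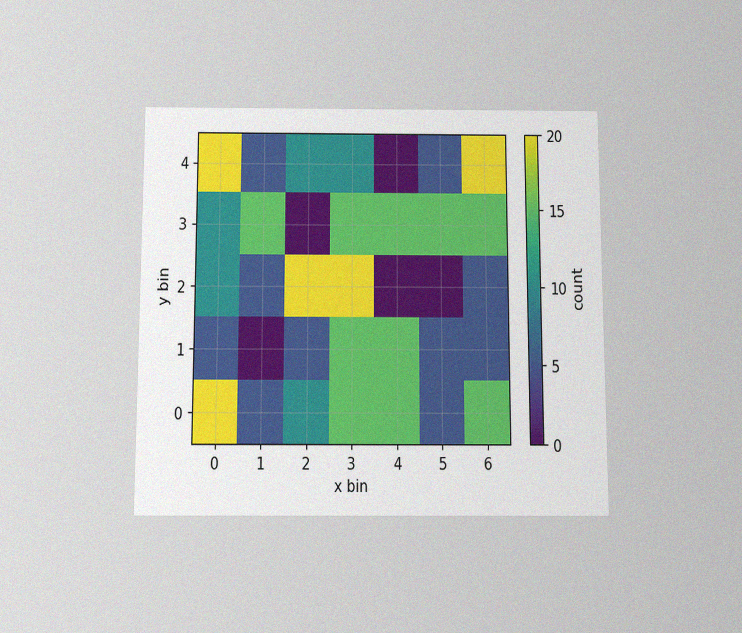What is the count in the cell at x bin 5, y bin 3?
The chart is viewed slightly from below, with some photo noise. Matching the cell (5, 3) against the colorbar gives 15.

15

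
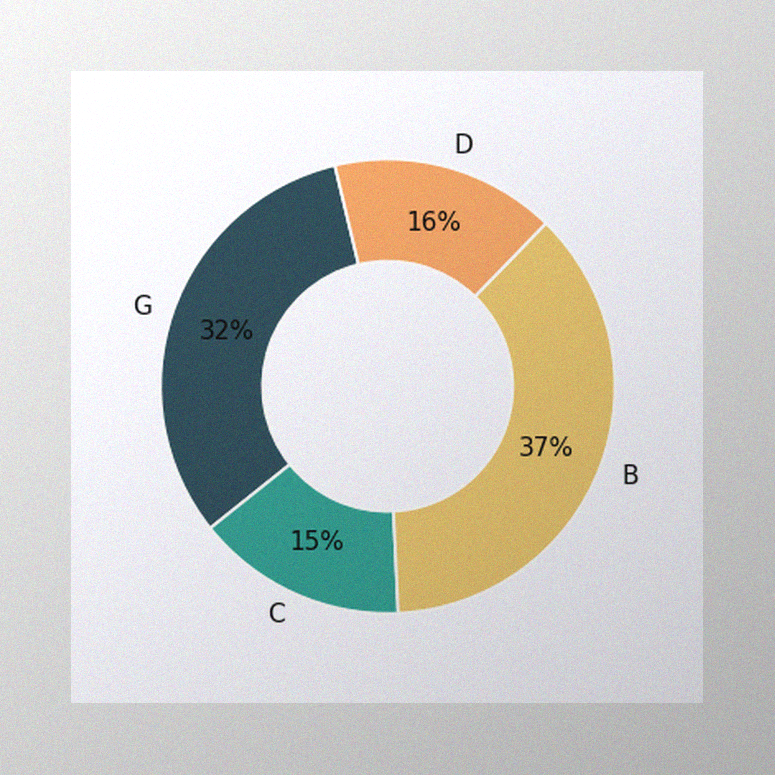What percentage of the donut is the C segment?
The image has some photo noise and uneven lighting. The C segment takes up 15% of the ring.

15%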